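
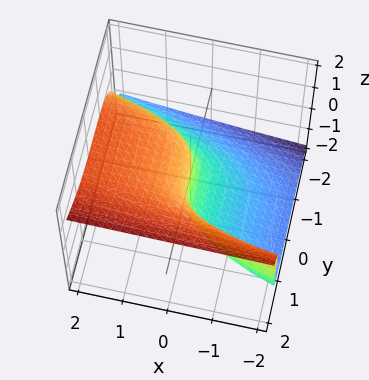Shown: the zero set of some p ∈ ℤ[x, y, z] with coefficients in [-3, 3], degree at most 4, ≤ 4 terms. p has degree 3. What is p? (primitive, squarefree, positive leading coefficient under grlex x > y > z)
Degree: no degree-2 surface has this shape, so deg p = 3.
Observable constraints: it meets the z-axis at z = 0 (among the integer gridlines); it crosses the y-axis at the gridline y = 0; it crosses the x-axis at the gridline x = 0.
The integer polynomial consistent with all of this is the stated p.

y^3 - 3*z^3 - x*z + 2*x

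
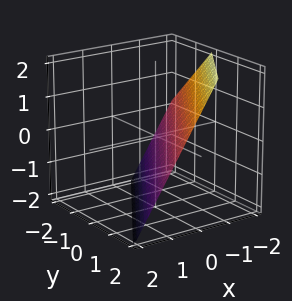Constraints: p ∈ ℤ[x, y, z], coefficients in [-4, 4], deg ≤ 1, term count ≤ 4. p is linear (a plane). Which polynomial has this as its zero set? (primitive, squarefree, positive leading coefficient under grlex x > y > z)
3*x - 2*y + 2*z + 2

(a) deg p = 1. Every cross-section is a straight line — this is a plane.
(b) Checking where it meets the axes: it meets the y-axis at y = 1 (among the integer gridlines); one z-axis crossing is at z = -1.
(c) Putting this together gives p.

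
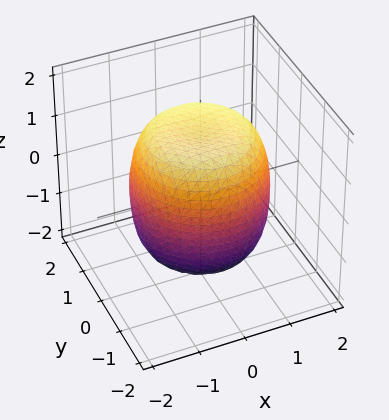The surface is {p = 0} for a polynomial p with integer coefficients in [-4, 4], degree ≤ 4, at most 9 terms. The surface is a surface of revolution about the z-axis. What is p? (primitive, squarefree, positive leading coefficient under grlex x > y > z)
x^4 + 2*x^2*y^2 + y^4 - x^2 - y^2 + z^2 - 2

First, deg p = 4.
Then, symmetry: every cross-section ⟂ z is a circle, so x, y appear only via x² + y².
Next, from the visible intercepts: a circular section at z = 0 has radius between 1 and 2.
Finally, matching integer coefficients to the picture gives p.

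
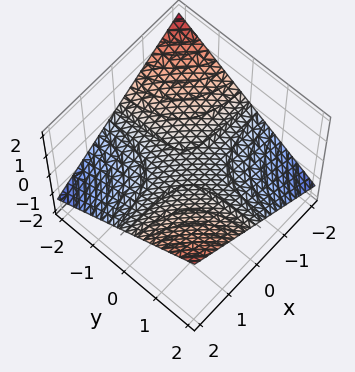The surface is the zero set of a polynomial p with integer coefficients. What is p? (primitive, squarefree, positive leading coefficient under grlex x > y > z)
(a) The degree is 2 — a saddle surface; a quadric.
(b) Reading off the gridlines: every point of the y-axis in the box is on the surface; the visible x-axis segment lies entirely on the surface.
(c) Together with the visible shape, these determine p as stated.

x*y - 3*z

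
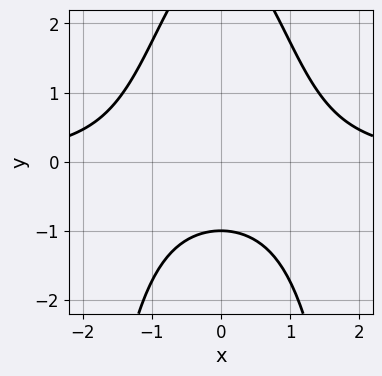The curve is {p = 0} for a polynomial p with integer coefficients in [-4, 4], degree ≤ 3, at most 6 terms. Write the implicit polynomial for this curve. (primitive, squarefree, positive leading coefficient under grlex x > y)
2*x^2*y + y^2 - 2*y - 3

First, deg p = 3.
Then, symmetries: mirror symmetry x ↦ −x ⇒ only even powers of x.
Next, checking where it meets the axes: the curve avoids every integer x-axis point in the box; it meets the y-axis at y = -1 (among the integer gridlines).
Finally, putting this together gives p.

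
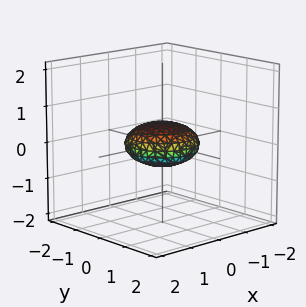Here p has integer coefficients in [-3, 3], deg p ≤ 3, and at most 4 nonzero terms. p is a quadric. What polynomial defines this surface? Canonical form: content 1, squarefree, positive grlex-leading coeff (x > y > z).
x^2 + y^2 + 3*z^2 - 1

First, deg p = 2. Bounded and convex; a quadric.
Next, symmetries: it's symmetric under z → −z, forcing even powers of z; rotational symmetry about the z-axis ⇒ p depends on x, y only through x² + y².
Then, against the integer gridlines: the y-axis gridline crossings are at y ∈ {-1, 1}; among the integer gridlines, it crosses the x-axis at x ∈ {-1, 1}; a circular section at z = 0 has radius exactly 1.
Finally, matching integer coefficients to the picture gives p.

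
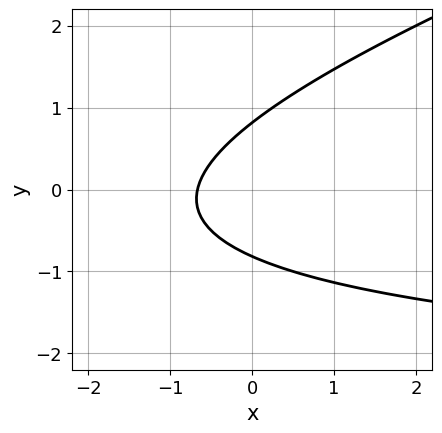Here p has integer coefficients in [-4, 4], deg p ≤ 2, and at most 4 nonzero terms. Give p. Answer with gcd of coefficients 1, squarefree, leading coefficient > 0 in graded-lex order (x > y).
x*y - 3*y^2 + 3*x + 2

First, degree: no degree-1 curve has this shape, so deg p = 2.
Finally, matching integer coefficients to the picture gives p.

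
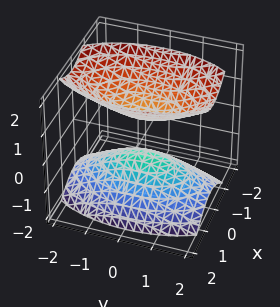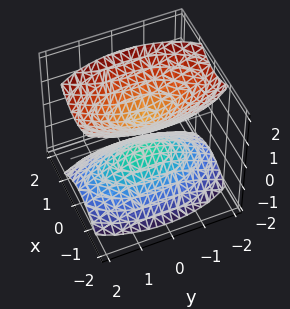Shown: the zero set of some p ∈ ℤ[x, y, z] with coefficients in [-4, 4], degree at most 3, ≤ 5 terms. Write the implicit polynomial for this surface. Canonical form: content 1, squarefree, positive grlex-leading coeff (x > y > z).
3*x^2 + y^2 - 2*z^2 + 1

First, there are 2 components. They look like related sheets of one shape, so recover p as a whole.
Then, deg p = 2. Two sheets facing apart; a quadric.
Next, symmetries: the z ↦ −z reflection is a symmetry, so z appears only in even powers; the y ↦ −y reflection is a symmetry, so y appears only in even powers; it's symmetric under x → −x, forcing even powers of x.
Then, observable constraints: the surface avoids every integer y-axis point in the box; it misses every integer gridline on the x-axis.
Finally, assembling these constraints gives the stated polynomial.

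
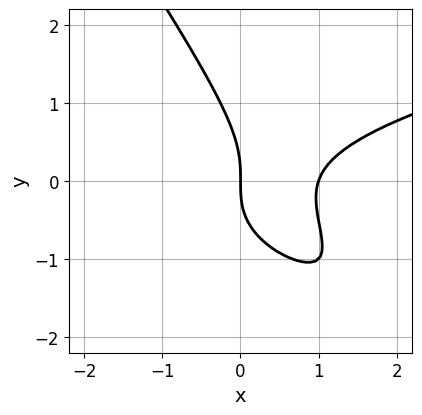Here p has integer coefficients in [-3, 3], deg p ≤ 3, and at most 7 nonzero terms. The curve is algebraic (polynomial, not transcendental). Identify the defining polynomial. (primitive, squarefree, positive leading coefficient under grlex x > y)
1. deg p = 3. No degree-2 curve has this shape.
2. Checking where it meets the axes: one y-axis crossing is at y = 0; among the integer gridlines, it crosses the x-axis at x ∈ {0, 1}.
3. The integer polynomial consistent with all of this is the stated p.

3*x*y^2 + 2*y^3 - 3*x^2 + x*y + 3*x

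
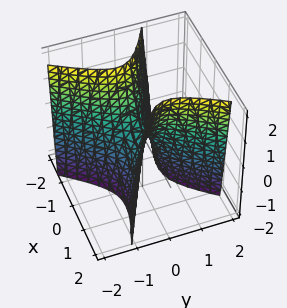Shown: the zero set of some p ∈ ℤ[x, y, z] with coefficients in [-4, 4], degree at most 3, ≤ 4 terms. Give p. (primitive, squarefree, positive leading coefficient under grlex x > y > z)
2*x^2 + 3*x*y - 3*y^2 - z

(a) The degree is 2 — the shape is more complex than any degree-1 surface.
(b) Checking where it meets the axes: it crosses the z-axis at the gridline z = 0; it crosses the y-axis at the gridline y = 0; it meets the x-axis at x = 0 (among the integer gridlines).
(c) The integer polynomial consistent with all of this is the stated p.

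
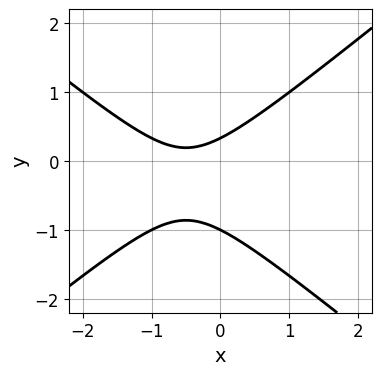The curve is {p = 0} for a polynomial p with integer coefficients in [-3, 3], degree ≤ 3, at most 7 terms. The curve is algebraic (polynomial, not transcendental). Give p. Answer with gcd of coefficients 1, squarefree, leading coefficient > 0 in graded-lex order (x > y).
1. Degree: no degree-1 curve has this shape, so deg p = 2.
2. Checking where it meets the axes: one y-axis crossing is at y = -1; the curve avoids every integer x-axis point in the box.
3. Putting this together gives p.

2*x^2 - 3*y^2 + 2*x - 2*y + 1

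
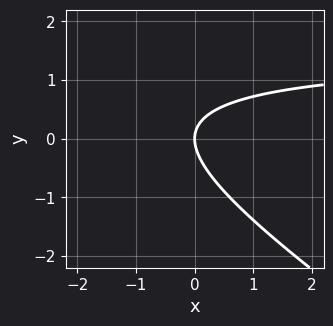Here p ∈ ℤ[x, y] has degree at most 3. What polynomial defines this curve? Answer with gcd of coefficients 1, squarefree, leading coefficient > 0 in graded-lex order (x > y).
First, the degree is 2 — a generic line meets the curve in up to 2 points.
Then, against the integer gridlines: it meets the x-axis at x = 0 (among the integer gridlines); one y-axis crossing is at y = 0.
Finally, fitting integer coefficients to these (and the overall shape) gives p.

2*x*y + 3*y^2 - 3*x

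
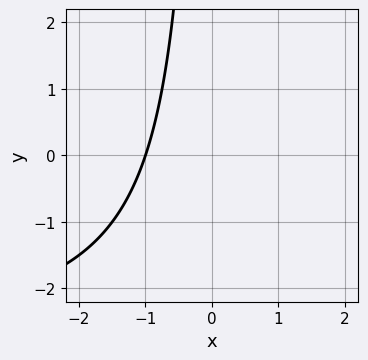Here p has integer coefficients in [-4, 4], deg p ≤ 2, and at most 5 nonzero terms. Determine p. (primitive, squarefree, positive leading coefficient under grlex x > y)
x*y + 3*x + 3

First, deg p = 2.
Next, from the visible intercepts: it misses every integer gridline on the y-axis; it crosses the x-axis at the gridline x = -1.
Finally, assembling these constraints gives the stated polynomial.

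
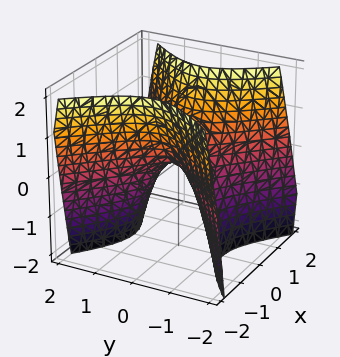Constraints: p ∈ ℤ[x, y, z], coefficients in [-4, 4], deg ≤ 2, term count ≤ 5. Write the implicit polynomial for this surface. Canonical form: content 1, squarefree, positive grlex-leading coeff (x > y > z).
(a) deg p = 2. A hyperbolic paraboloid; a quadric.
(b) Symmetries: mirror symmetry y ↦ −y ⇒ only even powers of y; mirror symmetry x ↦ −x ⇒ only even powers of x.
(c) Reading off the gridlines: it meets the y-axis at y = 0 (among the integer gridlines); it meets the z-axis at z = 0 (among the integer gridlines); one x-axis crossing is at x = 0.
(d) Assembling these constraints gives the stated polynomial.

3*x^2 - 3*y^2 - 2*z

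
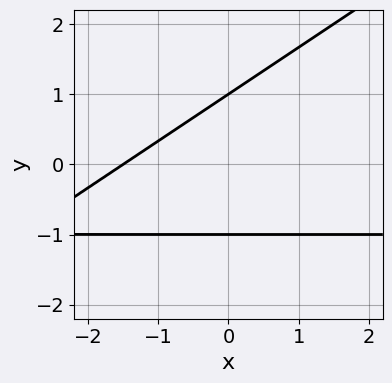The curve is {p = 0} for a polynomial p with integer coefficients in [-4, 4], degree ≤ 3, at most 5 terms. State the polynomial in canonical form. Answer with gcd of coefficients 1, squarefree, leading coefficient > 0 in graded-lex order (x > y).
First, the degree is 2 — a generic line meets the curve in up to 2 points.
Then, from the axis intercepts and sections: the y-axis gridline crossings are at y ∈ {-1, 1}.
Finally, these observations pin down the coefficients.

2*x*y - 3*y^2 + 2*x + 3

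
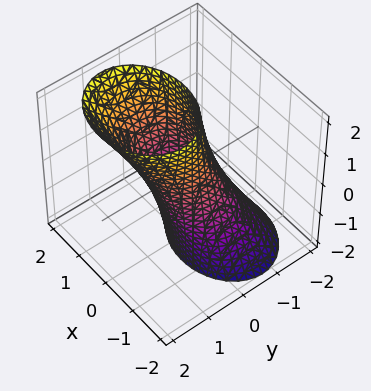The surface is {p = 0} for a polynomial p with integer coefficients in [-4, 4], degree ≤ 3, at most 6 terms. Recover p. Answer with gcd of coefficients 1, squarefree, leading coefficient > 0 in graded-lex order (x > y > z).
2*x^2 - x*z + 3*y^2 - 2*y*z - 2

1. Degree: a generic line meets the surface in up to 2 points, so deg p = 2.
2. From the axis intercepts and sections: the x-axis gridline crossings are at x ∈ {-1, 1}; it misses every integer gridline on the z-axis.
3. Matching integer coefficients to the picture gives p.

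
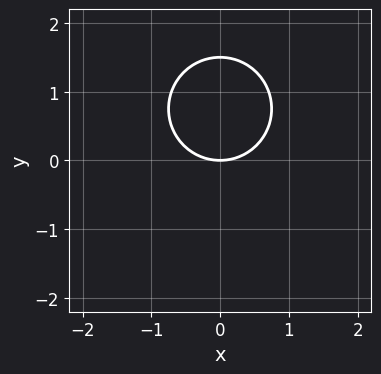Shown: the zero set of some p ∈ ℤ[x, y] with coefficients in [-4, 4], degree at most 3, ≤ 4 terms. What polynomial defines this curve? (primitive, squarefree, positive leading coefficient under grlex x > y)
2*x^2 + 2*y^2 - 3*y

First, deg p = 2.
Then, symmetries: it's symmetric under x → −x, forcing even powers of x.
Then, checking where it meets the axes: it crosses the x-axis at the gridline x = 0; one y-axis crossing is at y = 0.
Finally, these observations pin down the coefficients.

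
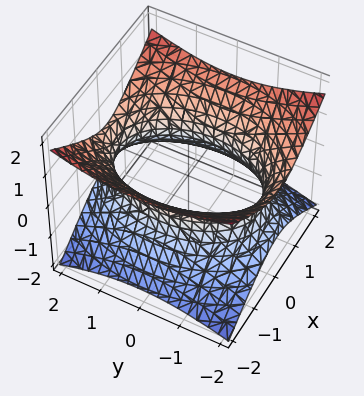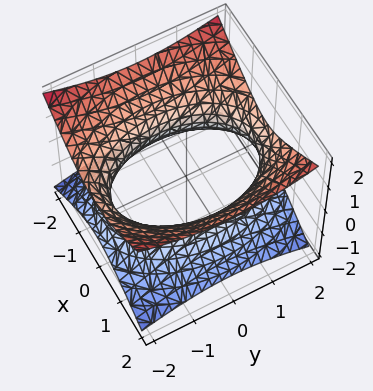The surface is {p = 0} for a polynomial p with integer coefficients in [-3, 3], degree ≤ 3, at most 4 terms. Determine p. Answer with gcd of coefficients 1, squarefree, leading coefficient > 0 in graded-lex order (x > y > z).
2*x^2 + y^2 - 3*z^2 - 3

1. deg p = 2.
2. Symmetries: the z ↦ −z reflection is a symmetry, so z appears only in even powers; the x ↦ −x reflection is a symmetry, so x appears only in even powers; mirror symmetry y ↦ −y ⇒ only even powers of y.
3. From the axis intercepts and sections: no z-intercept at any integer in the box.
4. The integer polynomial consistent with all of this is the stated p.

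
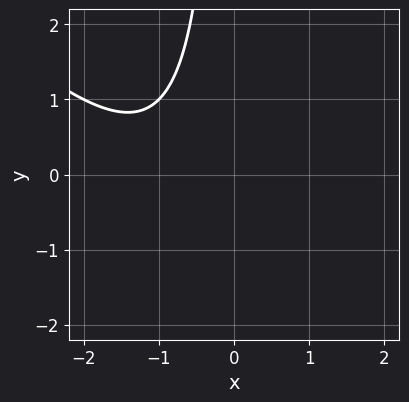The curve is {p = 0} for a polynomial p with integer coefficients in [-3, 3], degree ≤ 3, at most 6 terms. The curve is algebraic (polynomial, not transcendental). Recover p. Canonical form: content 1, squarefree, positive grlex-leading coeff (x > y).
x^2 + x*y + 2*x + 2

First, deg p = 2. The shape is more complex than any degree-1 curve.
Then, checking where it meets the axes: it misses every integer gridline on the y-axis; it misses every integer gridline on the x-axis.
Finally, putting this together gives p.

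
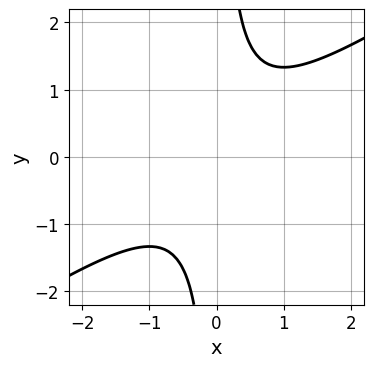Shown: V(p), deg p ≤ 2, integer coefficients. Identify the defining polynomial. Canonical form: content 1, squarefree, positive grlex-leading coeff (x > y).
2*x^2 - 3*x*y + 2

First, deg p = 2. A generic line meets the curve in up to 2 points.
Then, against the integer gridlines: no x-intercept at any integer in the box; it misses every integer gridline on the y-axis.
Finally, solving for integer coefficients yields p as stated.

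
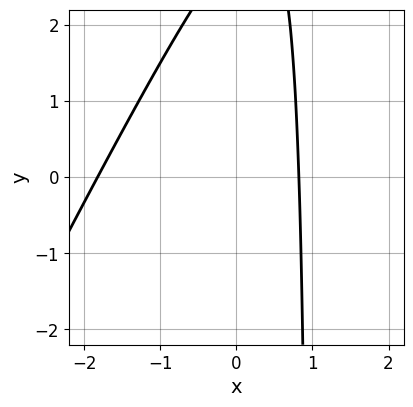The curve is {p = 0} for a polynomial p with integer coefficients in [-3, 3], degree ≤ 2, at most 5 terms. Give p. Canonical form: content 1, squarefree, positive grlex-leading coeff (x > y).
2*x^2 - x*y + 2*x + y - 3

1. The degree is 2 — no degree-1 curve has this shape.
2. From the axis intercepts and sections: no y-intercept at any integer in the box.
3. Assembling these constraints gives the stated polynomial.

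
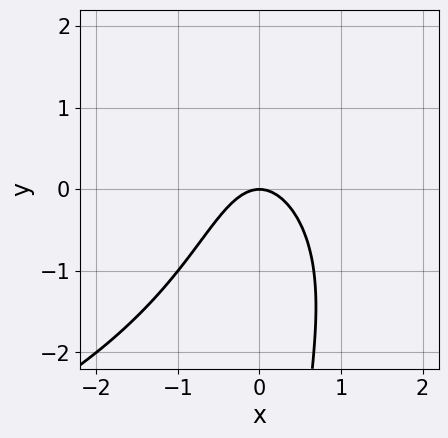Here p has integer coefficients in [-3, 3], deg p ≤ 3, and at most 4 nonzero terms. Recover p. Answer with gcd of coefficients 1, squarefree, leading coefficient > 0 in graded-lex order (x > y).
x*y^2 + 3*x^2 + 2*y

First, deg p = 3. The shape is more complex than any degree-2 curve.
Next, against the integer gridlines: it crosses the y-axis at the gridline y = 0; it meets the x-axis at x = 0 (among the integer gridlines).
Finally, the integer polynomial consistent with all of this is the stated p.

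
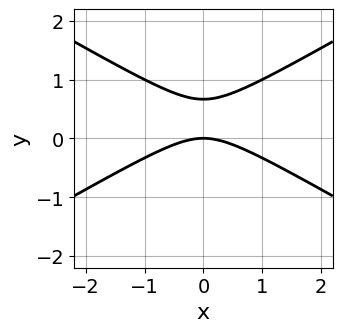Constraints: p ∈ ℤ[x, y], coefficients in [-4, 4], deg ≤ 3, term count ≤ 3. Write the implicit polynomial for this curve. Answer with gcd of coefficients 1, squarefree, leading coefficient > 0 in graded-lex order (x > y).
1. The degree is 2 — no degree-1 curve has this shape.
2. Symmetries: it's symmetric under x → −x, forcing even powers of x.
3. Reading off the gridlines: it crosses the y-axis at the gridline y = 0; one x-axis crossing is at x = 0.
4. Solving for integer coefficients yields p as stated.

x^2 - 3*y^2 + 2*y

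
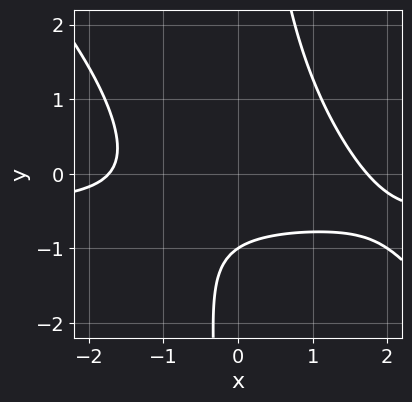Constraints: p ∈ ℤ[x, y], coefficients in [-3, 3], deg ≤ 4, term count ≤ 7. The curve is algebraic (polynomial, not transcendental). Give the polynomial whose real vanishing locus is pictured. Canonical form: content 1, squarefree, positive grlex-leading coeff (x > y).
Degree: no degree-2 curve has this shape, so deg p = 3.
Checking where it meets the axes: it meets the y-axis at y = -1 (among the integer gridlines).
Assembling these constraints gives the stated polynomial.

2*x^2*y + 2*x*y^2 + x^2 - 3*y - 3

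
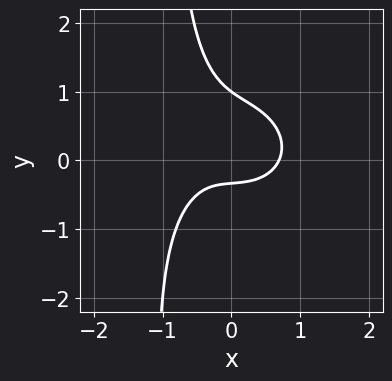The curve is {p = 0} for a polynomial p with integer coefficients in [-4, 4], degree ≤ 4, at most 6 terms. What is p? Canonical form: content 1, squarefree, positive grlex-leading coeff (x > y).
1. The degree is 3 — a generic line meets the curve in up to 3 points.
2. From the axis intercepts and sections: it crosses the y-axis at the gridline y = 1.
3. These observations pin down the coefficients.

3*x^3 + 3*x*y^2 + 3*y^2 - 2*y - 1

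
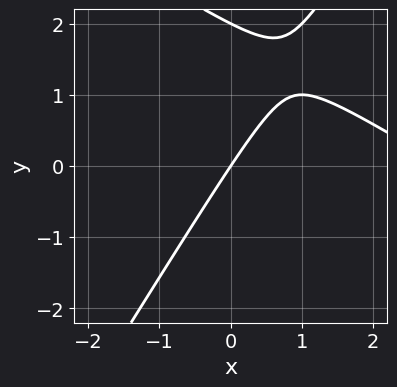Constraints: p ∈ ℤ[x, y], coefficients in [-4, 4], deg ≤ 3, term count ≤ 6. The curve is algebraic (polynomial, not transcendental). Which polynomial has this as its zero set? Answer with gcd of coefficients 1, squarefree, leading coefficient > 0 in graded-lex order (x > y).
Degree: a generic line meets the curve in up to 2 points, so deg p = 2.
From the axis intercepts and sections: it crosses the x-axis at the gridline x = 0; among the integer gridlines, it crosses the y-axis at y ∈ {0, 2}.
These observations pin down the coefficients.

x^2 + x*y - y^2 - 3*x + 2*y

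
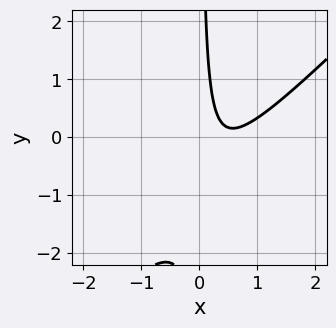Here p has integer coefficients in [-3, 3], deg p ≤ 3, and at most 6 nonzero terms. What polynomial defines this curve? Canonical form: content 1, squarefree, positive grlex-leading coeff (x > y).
1. Degree: no degree-1 curve has this shape, so deg p = 2.
2. Observable constraints: no x-intercept at any integer in the box; no y-intercept at any integer in the box.
3. Matching integer coefficients to the picture gives p.

3*x^2 - 3*x*y - 3*x + 1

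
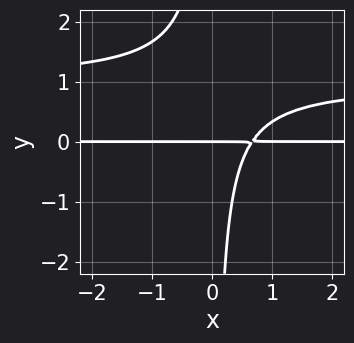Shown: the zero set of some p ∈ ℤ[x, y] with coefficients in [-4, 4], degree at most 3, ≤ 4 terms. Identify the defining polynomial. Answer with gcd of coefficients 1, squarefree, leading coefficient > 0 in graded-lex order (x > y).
3*x*y^2 - 3*x*y + 2*y

Degree: a generic line meets the curve in up to 3 points, so deg p = 3.
Checking where it meets the axes: it crosses the y-axis at the gridline y = 0; the visible x-axis segment lies entirely on the curve.
These observations pin down the coefficients.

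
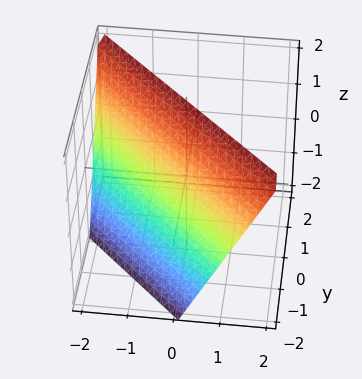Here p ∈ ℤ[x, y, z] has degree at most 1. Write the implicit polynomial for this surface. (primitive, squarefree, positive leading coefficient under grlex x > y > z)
deg p = 1. Every cross-section is a straight line — this is a plane.
Reading off the gridlines: it crosses the x-axis at the gridline x = -1; it crosses the y-axis at the gridline y = -1; it meets the z-axis at z = 2 (among the integer gridlines).
Assembling these constraints gives the stated polynomial.

2*x + 2*y - z + 2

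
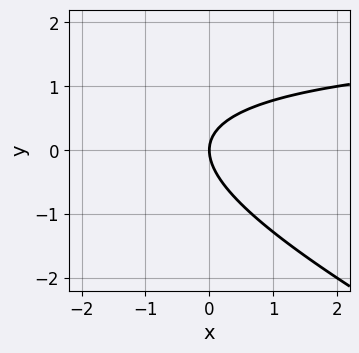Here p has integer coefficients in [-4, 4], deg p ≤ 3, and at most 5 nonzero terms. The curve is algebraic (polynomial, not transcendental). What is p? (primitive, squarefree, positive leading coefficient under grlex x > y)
1. Degree: no degree-1 curve has this shape, so deg p = 2.
2. From the axis intercepts and sections: it crosses the y-axis at the gridline y = 0; one x-axis crossing is at x = 0.
3. These observations pin down the coefficients.

x*y + 2*y^2 - 2*x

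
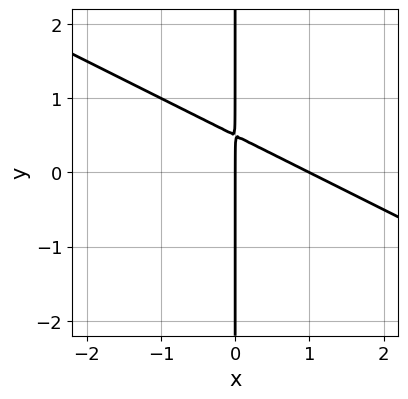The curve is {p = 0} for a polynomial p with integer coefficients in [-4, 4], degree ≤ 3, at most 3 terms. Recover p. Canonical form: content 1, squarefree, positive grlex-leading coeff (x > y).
First, degree: no degree-1 curve has this shape, so deg p = 2.
Next, reading off the gridlines: every point of the y-axis in the box is on the curve; among the integer gridlines, it crosses the x-axis at x ∈ {0, 1}.
Finally, matching integer coefficients to the picture gives p.

x^2 + 2*x*y - x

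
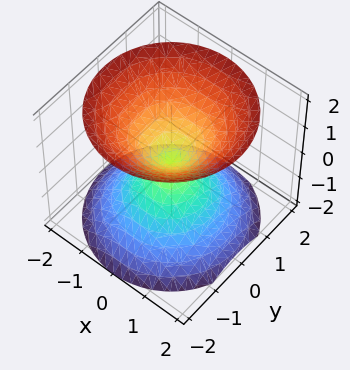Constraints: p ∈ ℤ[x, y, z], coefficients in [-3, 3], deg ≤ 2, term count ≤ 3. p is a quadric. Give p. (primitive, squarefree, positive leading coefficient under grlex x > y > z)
x^2 + y^2 - z^2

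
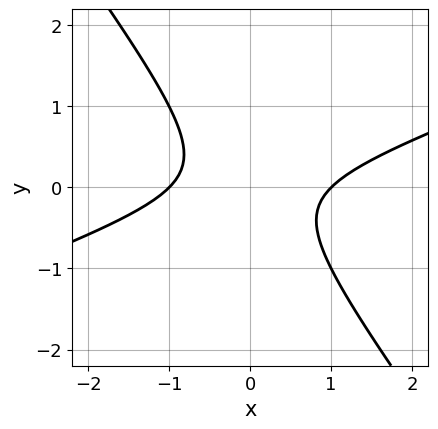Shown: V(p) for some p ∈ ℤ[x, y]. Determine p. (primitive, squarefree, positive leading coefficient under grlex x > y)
(a) deg p = 2. The shape is more complex than any degree-1 curve.
(b) Against the integer gridlines: among the integer gridlines, it crosses the x-axis at x ∈ {-1, 1}; it misses every integer gridline on the y-axis.
(c) Together with the visible shape, these determine p as stated.

x^2 - 2*x*y - 2*y^2 - 1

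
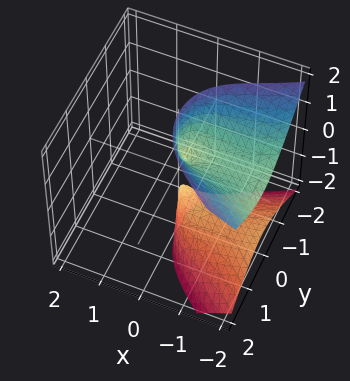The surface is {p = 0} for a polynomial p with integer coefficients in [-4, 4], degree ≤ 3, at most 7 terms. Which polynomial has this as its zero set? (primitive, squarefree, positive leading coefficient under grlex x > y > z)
x^3 + 2*x*z^2 + 3*x^2 + x*y + 3*y^2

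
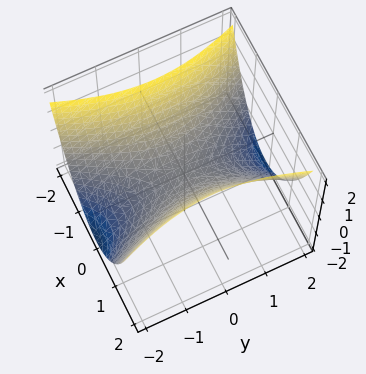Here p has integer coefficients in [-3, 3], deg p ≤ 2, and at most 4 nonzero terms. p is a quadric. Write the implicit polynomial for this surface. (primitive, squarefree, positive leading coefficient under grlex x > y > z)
3*x^2 - y^2 - 3*z

1. Degree: a saddle surface; a quadric, so deg p = 2.
2. Symmetries: the y ↦ −y reflection is a symmetry, so y appears only in even powers; it's symmetric under x → −x, forcing even powers of x.
3. Checking where it meets the axes: one z-axis crossing is at z = 0; it meets the x-axis at x = 0 (among the integer gridlines).
4. Matching integer coefficients to the picture gives p.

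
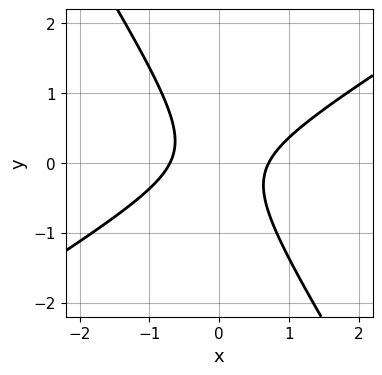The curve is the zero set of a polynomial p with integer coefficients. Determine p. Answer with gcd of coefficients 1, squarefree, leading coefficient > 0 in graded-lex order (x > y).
2*x^2 - 2*x*y - 2*y^2 - 1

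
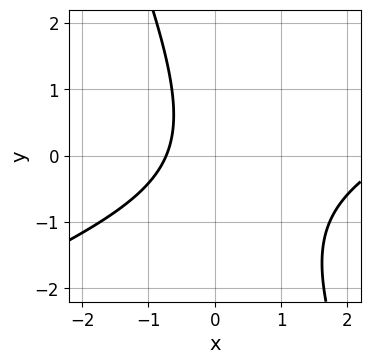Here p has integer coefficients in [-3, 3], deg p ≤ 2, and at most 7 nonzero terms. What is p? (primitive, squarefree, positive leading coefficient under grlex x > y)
x^2 - 2*x*y - y^2 - 2*x - 2

1. deg p = 2.
2. From the axis intercepts and sections: it misses every integer gridline on the y-axis.
3. Fitting integer coefficients to these (and the overall shape) gives p.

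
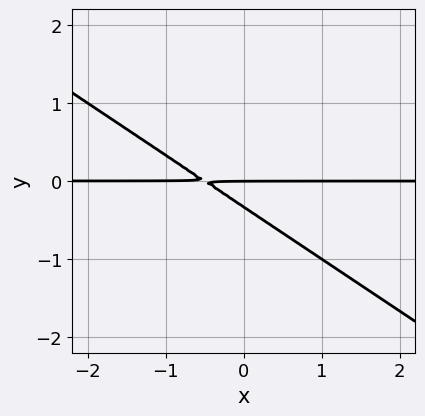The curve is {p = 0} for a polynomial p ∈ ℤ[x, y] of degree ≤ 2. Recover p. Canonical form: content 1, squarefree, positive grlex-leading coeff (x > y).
1. The degree is 2 — a generic line meets the curve in up to 2 points.
2. From the axis intercepts and sections: it crosses the y-axis at the gridline y = 0; every point of the x-axis in the box is on the curve.
3. Together with the visible shape, these determine p as stated.

2*x*y + 3*y^2 + y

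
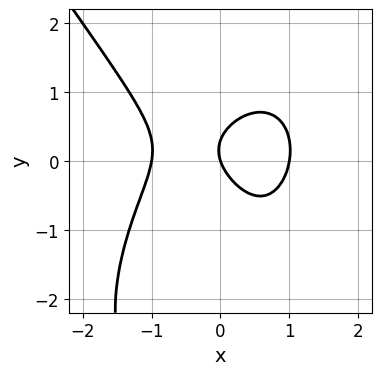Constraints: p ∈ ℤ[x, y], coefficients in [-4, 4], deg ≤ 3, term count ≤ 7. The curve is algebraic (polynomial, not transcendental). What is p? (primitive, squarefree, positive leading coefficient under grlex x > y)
3*x^3 + y^3 + 3*y^2 - 3*x - y

deg p = 3. No degree-2 curve has this shape.
From the axis intercepts and sections: one y-axis crossing is at y = 0; among the integer gridlines, it crosses the x-axis at x ∈ {-1, 0, 1}.
Matching integer coefficients to the picture gives p.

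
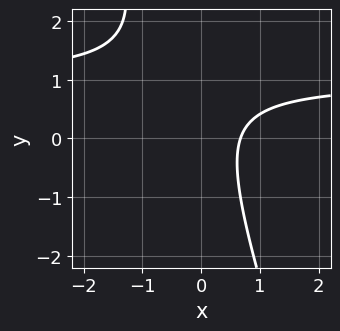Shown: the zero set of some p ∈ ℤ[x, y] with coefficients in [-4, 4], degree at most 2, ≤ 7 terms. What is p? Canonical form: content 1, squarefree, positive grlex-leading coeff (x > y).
3*x*y + y^2 - 3*x - y + 2

deg p = 2. The shape is more complex than any degree-1 curve.
From the visible intercepts: it misses every integer gridline on the y-axis.
Assembling these constraints gives the stated polynomial.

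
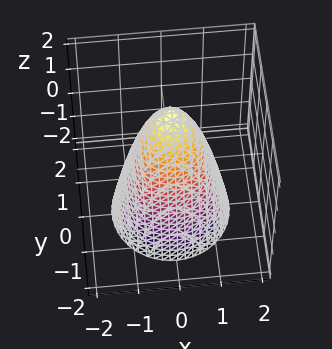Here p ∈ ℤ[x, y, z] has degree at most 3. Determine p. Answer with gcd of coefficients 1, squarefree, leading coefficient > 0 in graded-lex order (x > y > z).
(a) Degree: a generic line meets the surface in up to 2 points, so deg p = 2.
(b) Symmetries: rotational symmetry about the z-axis ⇒ p depends on x, y only through x² + y².
(c) Against the integer gridlines: it crosses the z-axis at the gridline z = 2; a circular section at z = 1 has radius between 0 and 1.
(d) Solving for integer coefficients yields p as stated.

2*x^2 + 2*y^2 + z - 2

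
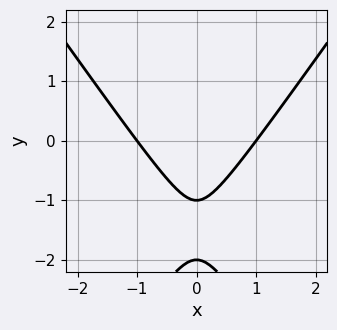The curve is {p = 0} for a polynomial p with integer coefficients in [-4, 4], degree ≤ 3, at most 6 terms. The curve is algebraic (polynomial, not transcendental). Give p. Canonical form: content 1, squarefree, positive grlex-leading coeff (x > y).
(a) deg p = 2.
(b) Symmetries: mirror symmetry x ↦ −x ⇒ only even powers of x.
(c) Observable constraints: the x-axis gridline crossings are at x ∈ {-1, 1}; the y-axis gridline crossings are at y ∈ {-2, -1}.
(d) Putting this together gives p.

2*x^2 - y^2 - 3*y - 2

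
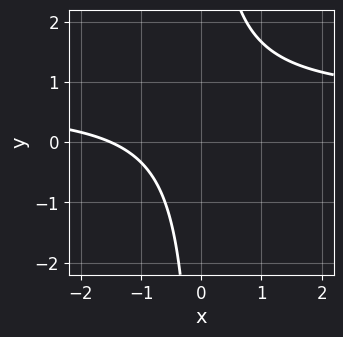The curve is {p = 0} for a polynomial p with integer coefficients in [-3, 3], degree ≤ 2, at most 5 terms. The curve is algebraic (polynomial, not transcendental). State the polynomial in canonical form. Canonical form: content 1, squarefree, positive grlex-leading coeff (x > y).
(a) deg p = 2. The shape is more complex than any degree-1 curve.
(b) Checking where it meets the axes: it misses every integer gridline on the y-axis.
(c) Solving for integer coefficients yields p as stated.

3*x*y - 2*x - 3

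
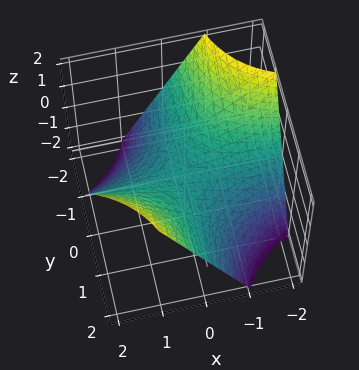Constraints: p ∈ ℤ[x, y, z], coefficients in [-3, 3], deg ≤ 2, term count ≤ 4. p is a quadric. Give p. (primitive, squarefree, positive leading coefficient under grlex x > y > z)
x*y - z

deg p = 2.
From the axis intercepts and sections: every point of the x-axis in the box is on the surface; one z-axis crossing is at z = 0.
Together with the visible shape, these determine p as stated.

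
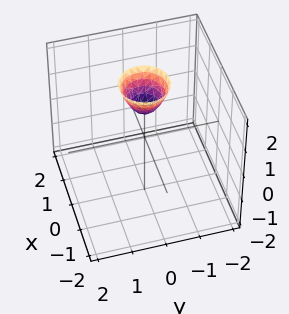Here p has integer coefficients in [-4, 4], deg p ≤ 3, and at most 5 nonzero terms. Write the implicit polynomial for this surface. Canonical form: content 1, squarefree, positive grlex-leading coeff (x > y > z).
deg p = 2. No degree-1 surface has this shape.
Symmetries: rotational symmetry about the z-axis ⇒ p depends on x, y only through x² + y².
From the visible intercepts: a circular section at z = 2 has radius between 0 and 1; it misses every integer gridline on the y-axis; it misses every integer gridline on the x-axis; it meets the z-axis at z = 1 (among the integer gridlines).
Fitting integer coefficients to these (and the overall shape) gives p.

2*x^2 + 2*y^2 - z + 1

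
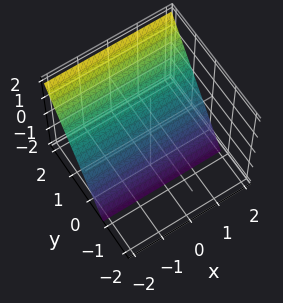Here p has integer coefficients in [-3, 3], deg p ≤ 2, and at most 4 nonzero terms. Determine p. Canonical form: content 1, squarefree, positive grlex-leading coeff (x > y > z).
3*y - 2*z - 2

The degree is 1 — every cross-section is a straight line — this is a plane.
Reading off the gridlines: no x-intercept at any integer in the box; it meets the z-axis at z = -1 (among the integer gridlines).
Fitting integer coefficients to these (and the overall shape) gives p.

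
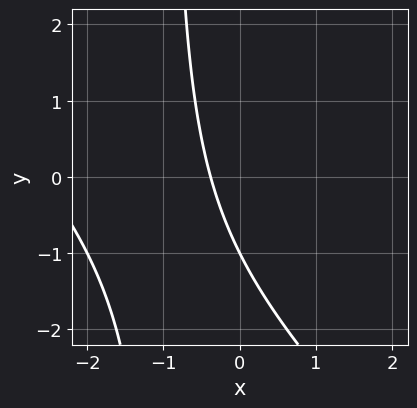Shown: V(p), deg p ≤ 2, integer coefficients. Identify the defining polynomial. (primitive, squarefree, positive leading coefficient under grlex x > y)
x^2 + x*y + 3*x + y + 1

1. The degree is 2 — no degree-1 curve has this shape.
2. Checking where it meets the axes: one y-axis crossing is at y = -1.
3. Solving for integer coefficients yields p as stated.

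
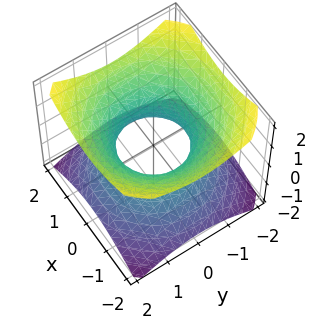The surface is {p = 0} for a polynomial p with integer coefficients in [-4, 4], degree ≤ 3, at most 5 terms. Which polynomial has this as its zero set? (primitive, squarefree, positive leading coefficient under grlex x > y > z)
2*x^2 + 2*y^2 - 3*z^2 - 2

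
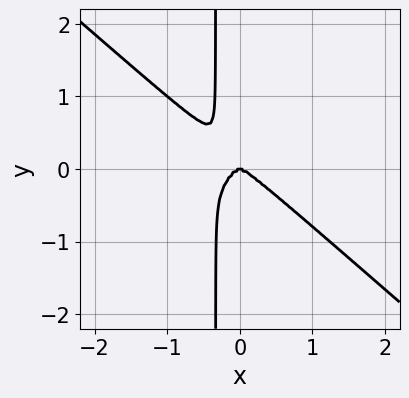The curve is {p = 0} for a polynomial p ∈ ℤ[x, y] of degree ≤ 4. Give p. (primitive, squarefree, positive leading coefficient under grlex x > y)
2*x^4 + 3*x*y^3 + y^3

1. Degree: the shape is more complex than any degree-3 curve, so deg p = 4.
2. Checking where it meets the axes: it crosses the x-axis at the gridline x = 0; it crosses the y-axis at the gridline y = 0.
3. These observations pin down the coefficients.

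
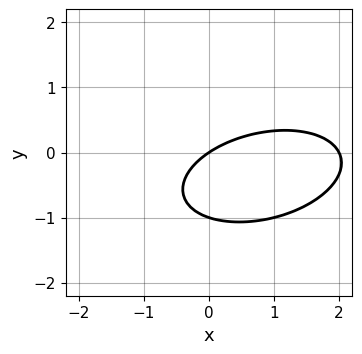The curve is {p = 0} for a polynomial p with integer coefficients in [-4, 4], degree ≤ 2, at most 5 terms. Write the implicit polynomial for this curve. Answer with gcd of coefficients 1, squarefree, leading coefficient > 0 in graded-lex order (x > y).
The degree is 2 — a generic line meets the curve in up to 2 points.
Against the integer gridlines: the x-axis gridline crossings are at x ∈ {0, 2}; among the integer gridlines, it crosses the y-axis at y ∈ {-1, 0}.
Putting this together gives p.

x^2 - x*y + 3*y^2 - 2*x + 3*y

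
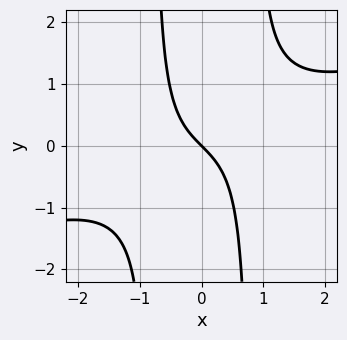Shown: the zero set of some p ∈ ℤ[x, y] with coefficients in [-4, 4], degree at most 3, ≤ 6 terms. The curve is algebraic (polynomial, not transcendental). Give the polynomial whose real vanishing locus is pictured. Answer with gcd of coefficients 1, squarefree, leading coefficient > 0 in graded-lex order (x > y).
x^3 - 3*x^2*y + 2*x + 2*y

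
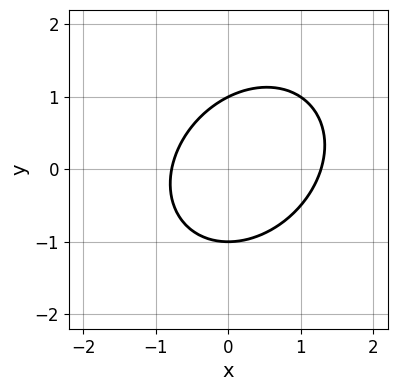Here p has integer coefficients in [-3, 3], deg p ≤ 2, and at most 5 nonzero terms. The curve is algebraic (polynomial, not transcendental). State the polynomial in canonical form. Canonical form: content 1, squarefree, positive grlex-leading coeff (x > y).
2*x^2 - x*y + 2*y^2 - x - 2

First, degree: a generic line meets the curve in up to 2 points, so deg p = 2.
Then, from the visible intercepts: among the integer gridlines, it crosses the y-axis at y ∈ {-1, 1}.
Finally, fitting integer coefficients to these (and the overall shape) gives p.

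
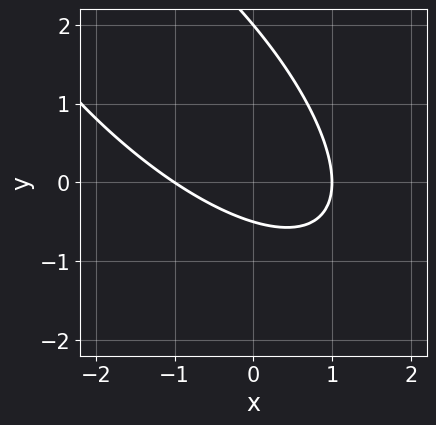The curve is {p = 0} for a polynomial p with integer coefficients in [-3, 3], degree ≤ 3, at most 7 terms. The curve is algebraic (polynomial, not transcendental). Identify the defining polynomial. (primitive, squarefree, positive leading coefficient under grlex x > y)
1. Degree: a generic line meets the curve in up to 2 points, so deg p = 2.
2. Observable constraints: it meets the y-axis at y = 2 (among the integer gridlines); among the integer gridlines, it crosses the x-axis at x ∈ {-1, 1}.
3. The integer polynomial consistent with all of this is the stated p.

2*x^2 + 3*x*y + 2*y^2 - 3*y - 2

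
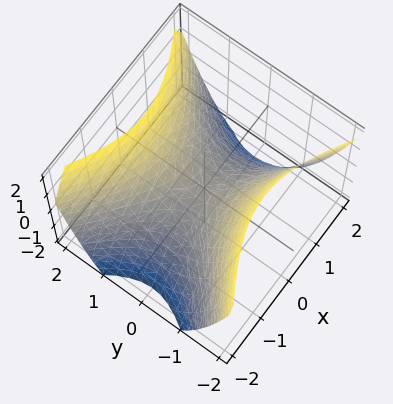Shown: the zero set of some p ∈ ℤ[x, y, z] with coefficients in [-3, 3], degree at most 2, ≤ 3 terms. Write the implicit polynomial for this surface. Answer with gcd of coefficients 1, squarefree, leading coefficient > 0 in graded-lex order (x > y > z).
2*x^2 - 3*y^2 + 3*z

First, degree: a saddle surface; a quadric, so deg p = 2.
Next, symmetries: mirror symmetry y ↦ −y ⇒ only even powers of y; it's symmetric under x → −x, forcing even powers of x.
Next, checking where it meets the axes: one y-axis crossing is at y = 0; it crosses the z-axis at the gridline z = 0; it meets the x-axis at x = 0 (among the integer gridlines).
Finally, assembling these constraints gives the stated polynomial.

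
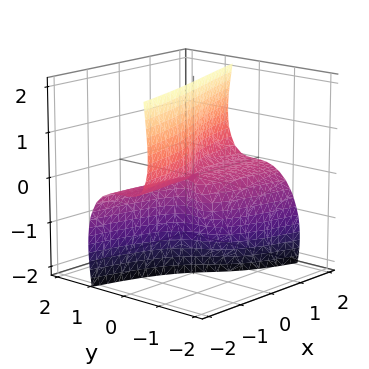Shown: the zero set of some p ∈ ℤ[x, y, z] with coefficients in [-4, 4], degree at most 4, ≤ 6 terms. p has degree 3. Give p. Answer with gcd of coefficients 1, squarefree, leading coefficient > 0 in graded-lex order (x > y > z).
1. Degree: the shape is more complex than any degree-2 surface, so deg p = 3.
2. Checking where it meets the axes: the visible z-axis segment lies entirely on the surface; the visible x-axis segment lies entirely on the surface; one y-axis crossing is at y = 0.
3. The integer polynomial consistent with all of this is the stated p.

3*y^3 - y^2*z + 2*y*z^2 - 2*x*z + 2*y*z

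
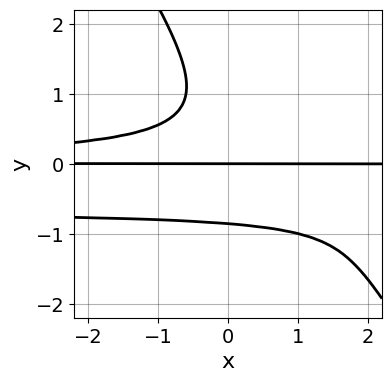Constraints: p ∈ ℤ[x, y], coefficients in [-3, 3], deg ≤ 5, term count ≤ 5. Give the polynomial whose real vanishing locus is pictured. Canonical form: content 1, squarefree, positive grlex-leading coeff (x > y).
3*x*y^3 + 2*y^4 + 2*x*y^2 - y^3 + 2*y

First, the degree is 4 — the shape is more complex than any degree-3 curve.
Next, checking where it meets the axes: every point of the x-axis in the box is on the curve; it crosses the y-axis at the gridline y = 0.
Finally, fitting integer coefficients to these (and the overall shape) gives p.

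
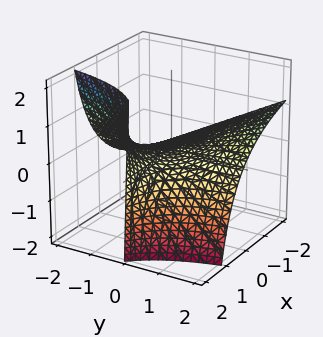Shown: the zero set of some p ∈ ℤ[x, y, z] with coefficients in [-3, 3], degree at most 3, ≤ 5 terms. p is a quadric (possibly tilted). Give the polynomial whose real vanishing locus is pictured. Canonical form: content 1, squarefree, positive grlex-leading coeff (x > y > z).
x*y - x*z + 2*z

1. The degree is 2 — the shape is more complex than any degree-1 surface.
2. From the axis intercepts and sections: the visible y-axis segment lies entirely on the surface; every point of the x-axis in the box is on the surface; it crosses the z-axis at the gridline z = 0.
3. The integer polynomial consistent with all of this is the stated p.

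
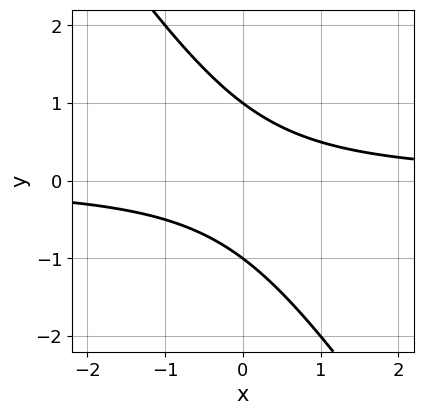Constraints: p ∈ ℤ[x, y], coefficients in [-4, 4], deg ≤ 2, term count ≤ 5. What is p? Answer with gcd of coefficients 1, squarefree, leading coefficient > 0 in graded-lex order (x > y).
3*x*y + 2*y^2 - 2

deg p = 2.
Reading off the gridlines: the curve avoids every integer x-axis point in the box; among the integer gridlines, it crosses the y-axis at y ∈ {-1, 1}.
The integer polynomial consistent with all of this is the stated p.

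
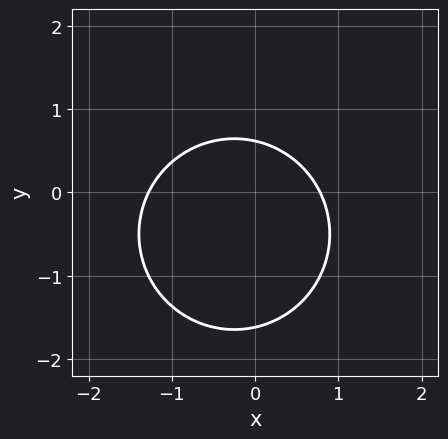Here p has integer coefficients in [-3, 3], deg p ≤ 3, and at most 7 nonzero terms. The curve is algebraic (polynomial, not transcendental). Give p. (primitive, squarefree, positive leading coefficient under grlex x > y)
2*x^2 + 2*y^2 + x + 2*y - 2

First, degree: a generic line meets the curve in up to 2 points, so deg p = 2.
Finally, the integer polynomial consistent with all of this is the stated p.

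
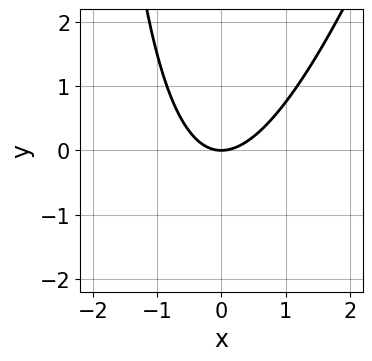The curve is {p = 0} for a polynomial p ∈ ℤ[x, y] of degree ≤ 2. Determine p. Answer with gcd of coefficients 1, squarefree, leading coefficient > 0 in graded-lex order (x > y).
3*x^2 - x*y - 3*y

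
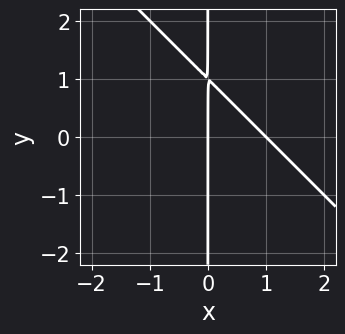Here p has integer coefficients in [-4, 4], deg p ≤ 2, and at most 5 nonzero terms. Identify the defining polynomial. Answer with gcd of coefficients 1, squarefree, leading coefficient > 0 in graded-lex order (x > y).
x^2 + x*y - x

Degree: no degree-1 curve has this shape, so deg p = 2.
Observable constraints: the visible y-axis segment lies entirely on the curve; among the integer gridlines, it crosses the x-axis at x ∈ {0, 1}.
Solving for integer coefficients yields p as stated.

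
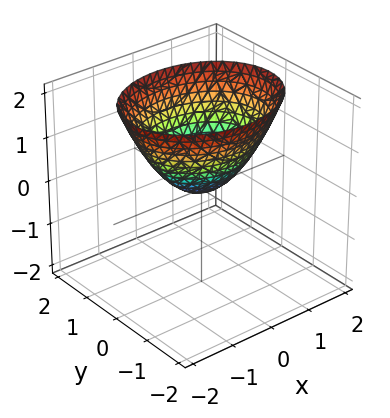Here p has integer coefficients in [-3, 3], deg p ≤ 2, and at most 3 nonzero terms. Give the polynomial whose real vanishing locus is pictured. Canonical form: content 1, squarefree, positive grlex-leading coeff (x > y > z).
2*x^2 + 3*y^2 - 3*z

1. deg p = 2. A single bowl opening along one axis; a quadric.
2. Symmetries: it's symmetric under x → −x, forcing even powers of x; the y ↦ −y reflection is a symmetry, so y appears only in even powers.
3. From the axis intercepts and sections: one z-axis crossing is at z = 0; it crosses the x-axis at the gridline x = 0; it meets the y-axis at y = 0 (among the integer gridlines).
4. Together with the visible shape, these determine p as stated.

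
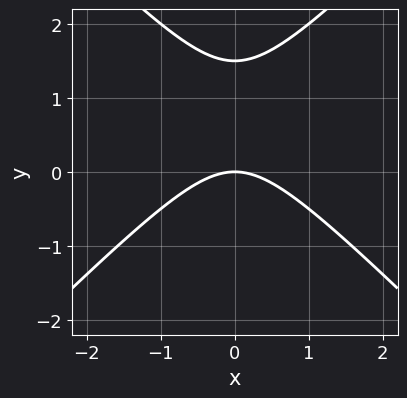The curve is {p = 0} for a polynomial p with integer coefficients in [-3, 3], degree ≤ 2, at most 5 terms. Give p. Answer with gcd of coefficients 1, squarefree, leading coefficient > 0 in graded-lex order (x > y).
First, degree: no degree-1 curve has this shape, so deg p = 2.
Next, symmetries: mirror symmetry x ↦ −x ⇒ only even powers of x.
Next, reading off the gridlines: one x-axis crossing is at x = 0; it meets the y-axis at y = 0 (among the integer gridlines).
Finally, the integer polynomial consistent with all of this is the stated p.

2*x^2 - 2*y^2 + 3*y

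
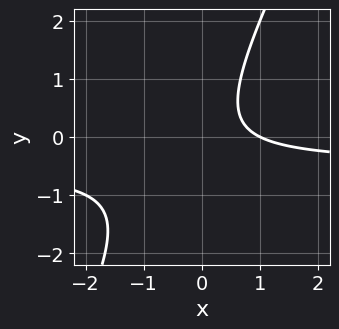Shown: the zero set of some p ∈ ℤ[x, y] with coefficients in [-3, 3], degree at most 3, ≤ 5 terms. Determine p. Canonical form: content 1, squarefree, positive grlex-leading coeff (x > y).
2*x*y - y^2 + x - 1

The degree is 2 — the shape is more complex than any degree-1 curve.
From the axis intercepts and sections: it misses every integer gridline on the y-axis; it crosses the x-axis at the gridline x = 1.
Solving for integer coefficients yields p as stated.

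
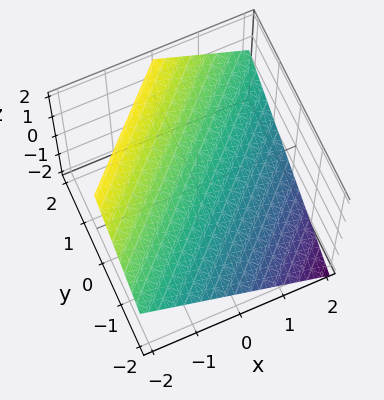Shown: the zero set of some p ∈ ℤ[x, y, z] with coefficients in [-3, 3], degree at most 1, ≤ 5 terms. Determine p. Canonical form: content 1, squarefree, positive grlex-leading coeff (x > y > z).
2*x - 2*y + 3*z - 2

1. deg p = 1.
2. From the axis intercepts and sections: it crosses the x-axis at the gridline x = 1; one y-axis crossing is at y = -1.
3. Fitting integer coefficients to these (and the overall shape) gives p.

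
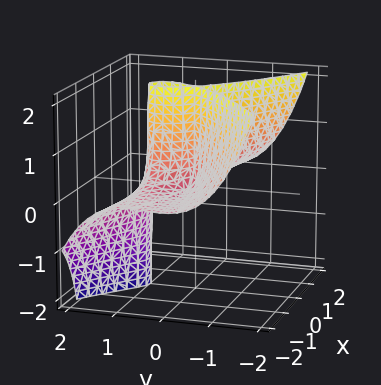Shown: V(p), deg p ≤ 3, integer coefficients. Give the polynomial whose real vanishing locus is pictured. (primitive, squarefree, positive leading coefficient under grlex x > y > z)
1. The degree is 3 — a generic line meets the surface in up to 3 points.
2. Observable constraints: every point of the z-axis in the box is on the surface; the visible x-axis segment lies entirely on the surface.
3. Solving for integer coefficients yields p as stated. Check: (0, 1, 0) on the y-axis lies on the surface, and p(0, 1, 0) = 0. ✓

x^2*z + y^3 - y^2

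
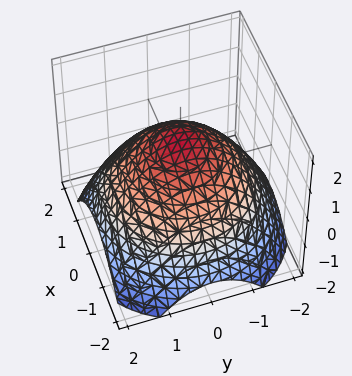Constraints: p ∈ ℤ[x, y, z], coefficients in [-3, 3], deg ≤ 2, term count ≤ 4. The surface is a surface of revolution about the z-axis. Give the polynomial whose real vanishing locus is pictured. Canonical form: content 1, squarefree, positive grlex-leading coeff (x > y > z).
1. The degree is 2 — a generic line meets the surface in up to 2 points.
2. Symmetry: the surface is invariant under rotation about z: p = q(x² + y², z).
3. From the visible intercepts: a circular section at z = 0 has radius between 1 and 2; it meets the z-axis at z = 1 (among the integer gridlines).
4. Matching integer coefficients to the picture gives p.

x^2 + y^2 + 2*z - 2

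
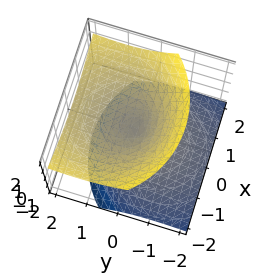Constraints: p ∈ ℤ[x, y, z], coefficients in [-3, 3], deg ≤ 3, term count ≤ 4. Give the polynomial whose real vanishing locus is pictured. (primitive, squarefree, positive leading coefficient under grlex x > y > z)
2*x^2 + 2*y^2 - 3*y*z - 3*z^2

First, deg p = 2. The shape is more complex than any degree-1 surface.
Then, against the integer gridlines: it crosses the y-axis at the gridline y = 0; it meets the x-axis at x = 0 (among the integer gridlines); it crosses the z-axis at the gridline z = 0.
Finally, putting this together gives p.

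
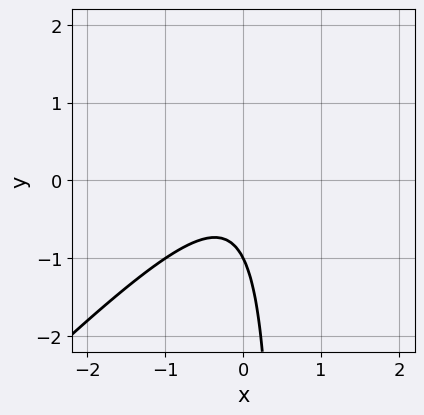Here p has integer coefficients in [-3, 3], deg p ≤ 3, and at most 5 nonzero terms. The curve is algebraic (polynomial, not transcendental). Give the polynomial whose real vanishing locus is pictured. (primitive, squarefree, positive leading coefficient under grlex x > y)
(a) Degree: no degree-1 curve has this shape, so deg p = 2.
(b) From the visible intercepts: it meets the y-axis at y = -1 (among the integer gridlines); no x-intercept at any integer in the box.
(c) Putting this together gives p.

2*x^2 - 2*x*y + y + 1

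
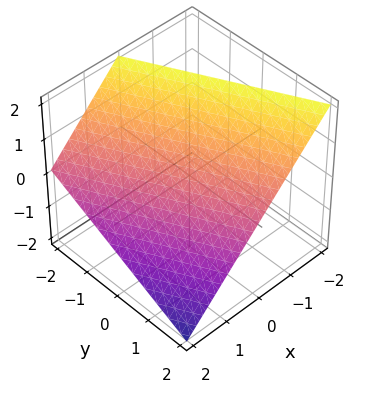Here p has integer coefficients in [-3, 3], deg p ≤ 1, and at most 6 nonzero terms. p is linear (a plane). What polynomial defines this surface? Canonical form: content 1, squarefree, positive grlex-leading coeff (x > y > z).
2*x + y + 2*z - 2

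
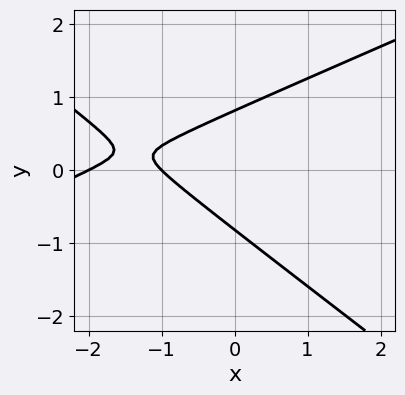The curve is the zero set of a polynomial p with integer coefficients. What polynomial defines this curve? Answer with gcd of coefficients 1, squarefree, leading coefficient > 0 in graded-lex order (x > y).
deg p = 2.
Observable constraints: among the integer gridlines, it crosses the x-axis at x ∈ {-2, -1}.
Fitting integer coefficients to these (and the overall shape) gives p.

x^2 - x*y - 3*y^2 + 3*x + 2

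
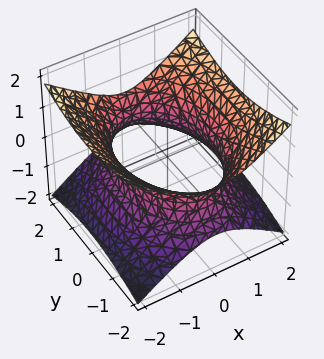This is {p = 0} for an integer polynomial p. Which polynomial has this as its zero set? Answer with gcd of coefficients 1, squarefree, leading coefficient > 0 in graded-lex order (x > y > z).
(a) The degree is 2 — one connected sheet with a waist; a quadric.
(b) Symmetries: mirror symmetry z ↦ −z ⇒ only even powers of z; it's symmetric under x → −x, forcing even powers of x; the y ↦ −y reflection is a symmetry, so y appears only in even powers.
(c) Reading off the gridlines: no z-intercept at any integer in the box.
(d) These observations pin down the coefficients.

2*x^2 + y^2 - 3*z^2 - 3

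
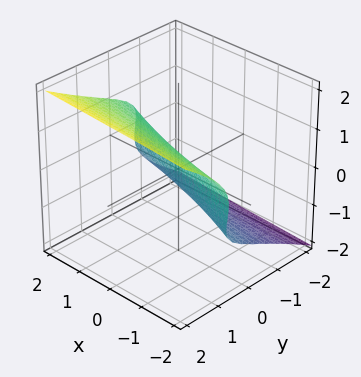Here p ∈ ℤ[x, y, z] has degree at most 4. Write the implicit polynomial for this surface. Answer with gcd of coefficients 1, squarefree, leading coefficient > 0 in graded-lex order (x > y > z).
y^2*z - 2*z^3 + x + 3*y

First, deg p = 3.
Then, reading off the gridlines: it crosses the x-axis at the gridline x = 0; it crosses the y-axis at the gridline y = 0.
Finally, fitting integer coefficients to these (and the overall shape) gives p.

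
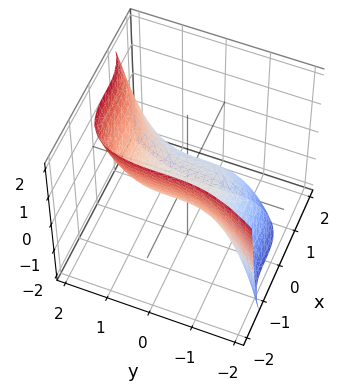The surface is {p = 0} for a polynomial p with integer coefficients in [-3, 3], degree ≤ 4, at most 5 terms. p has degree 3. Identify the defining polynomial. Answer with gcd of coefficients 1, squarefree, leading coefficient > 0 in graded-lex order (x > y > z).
2*x^3 - y^3 + 3*z

(a) Degree: no degree-2 surface has this shape, so deg p = 3.
(b) From the axis intercepts and sections: it meets the y-axis at y = 0 (among the integer gridlines); it meets the z-axis at z = 0 (among the integer gridlines).
(c) Assembling these constraints gives the stated polynomial.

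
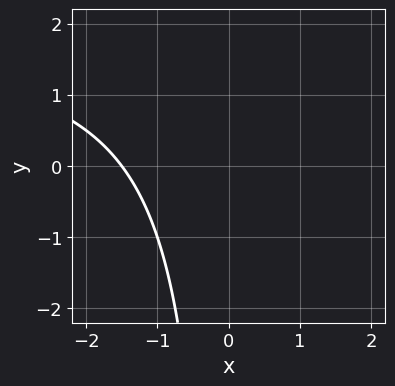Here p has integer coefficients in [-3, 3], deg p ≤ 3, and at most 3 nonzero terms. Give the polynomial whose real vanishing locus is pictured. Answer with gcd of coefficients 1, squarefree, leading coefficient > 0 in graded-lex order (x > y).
x*y - 2*x - 3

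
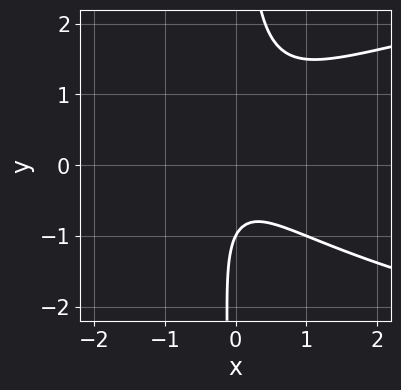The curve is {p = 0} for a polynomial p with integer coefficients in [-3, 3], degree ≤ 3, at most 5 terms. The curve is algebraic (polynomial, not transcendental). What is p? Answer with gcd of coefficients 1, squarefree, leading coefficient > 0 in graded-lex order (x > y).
First, degree: a generic line meets the curve in up to 3 points, so deg p = 3.
Next, reading off the gridlines: no x-intercept at any integer in the box; it crosses the y-axis at the gridline y = -1.
Finally, these observations pin down the coefficients.

2*x*y^2 - 2*x^2 - y - 1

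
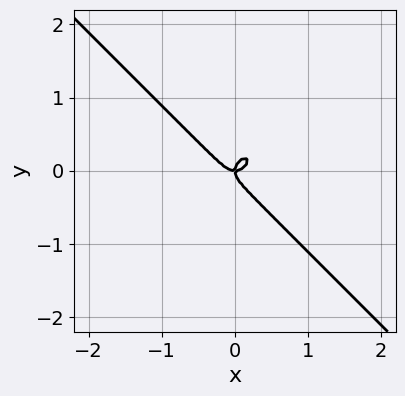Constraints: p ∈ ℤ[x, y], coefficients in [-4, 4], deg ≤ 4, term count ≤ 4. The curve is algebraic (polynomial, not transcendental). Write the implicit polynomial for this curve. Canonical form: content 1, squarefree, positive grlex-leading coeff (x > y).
deg p = 3. A generic line meets the curve in up to 3 points.
From the visible intercepts: it meets the y-axis at y = 0 (among the integer gridlines); it meets the x-axis at x = 0 (among the integer gridlines).
Together with the visible shape, these determine p as stated.

3*x^3 + 3*y^3 - x*y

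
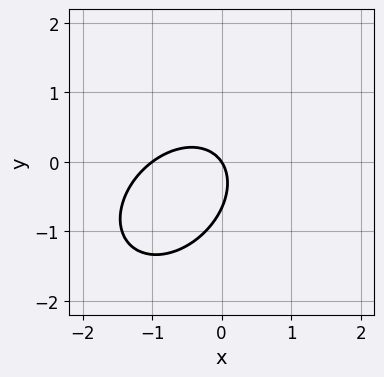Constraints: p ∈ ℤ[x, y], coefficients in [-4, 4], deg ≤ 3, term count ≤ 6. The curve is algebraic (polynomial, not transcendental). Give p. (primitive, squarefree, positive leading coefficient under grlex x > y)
3*x^2 - 2*x*y + 3*y^2 + 3*x + 2*y

(a) Degree: no degree-1 curve has this shape, so deg p = 2.
(b) From the visible intercepts: one y-axis crossing is at y = 0; the x-axis gridline crossings are at x ∈ {-1, 0}.
(c) These observations pin down the coefficients.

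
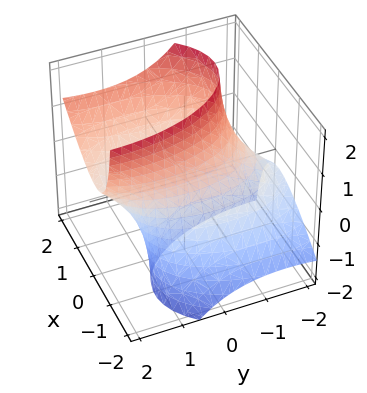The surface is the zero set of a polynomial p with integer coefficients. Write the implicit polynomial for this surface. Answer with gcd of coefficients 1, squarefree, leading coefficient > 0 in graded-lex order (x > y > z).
3*x^2 - 3*x*z + y^2 - 2*y*z - 3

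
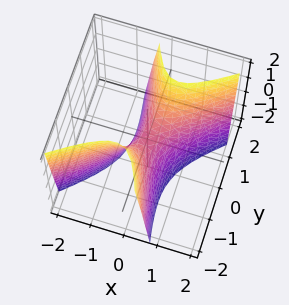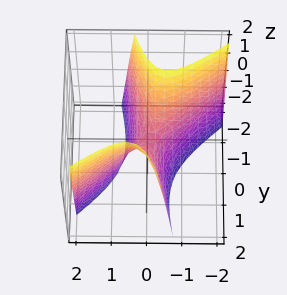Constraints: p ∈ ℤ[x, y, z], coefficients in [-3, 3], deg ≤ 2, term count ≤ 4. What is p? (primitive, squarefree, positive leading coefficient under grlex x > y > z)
3*x^2 - 3*x*y - y^2 + z

First, degree: a generic line meets the surface in up to 2 points, so deg p = 2.
Next, reading off the gridlines: it meets the z-axis at z = 0 (among the integer gridlines); one y-axis crossing is at y = 0; it meets the x-axis at x = 0 (among the integer gridlines).
Finally, together with the visible shape, these determine p as stated.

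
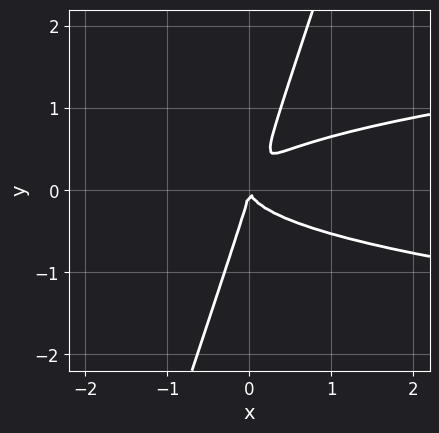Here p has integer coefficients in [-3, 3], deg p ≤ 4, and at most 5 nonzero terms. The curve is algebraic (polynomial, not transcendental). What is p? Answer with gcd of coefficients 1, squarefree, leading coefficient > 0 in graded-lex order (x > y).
3*x*y^2 - y^3 - x^2

First, degree: the shape is more complex than any degree-2 curve, so deg p = 3.
Then, from the axis intercepts and sections: it crosses the y-axis at the gridline y = 0; it meets the x-axis at x = 0 (among the integer gridlines).
Finally, together with the visible shape, these determine p as stated.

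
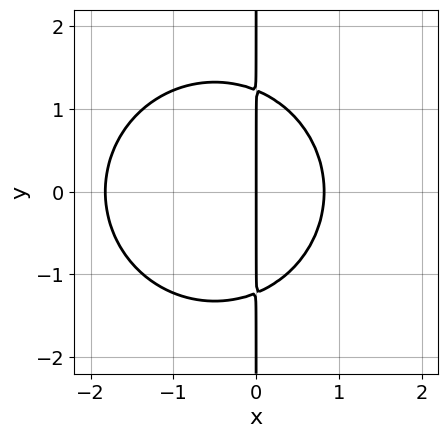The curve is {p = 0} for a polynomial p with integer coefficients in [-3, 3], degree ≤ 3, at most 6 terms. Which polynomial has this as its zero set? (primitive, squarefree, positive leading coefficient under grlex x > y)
Degree: no degree-2 curve has this shape, so deg p = 3.
Symmetries: mirror symmetry y ↦ −y ⇒ only even powers of y.
Against the integer gridlines: it crosses the x-axis at the gridline x = 0; every point of the y-axis in the box is on the curve.
Matching integer coefficients to the picture gives p.

2*x^3 + 2*x*y^2 + 2*x^2 - 3*x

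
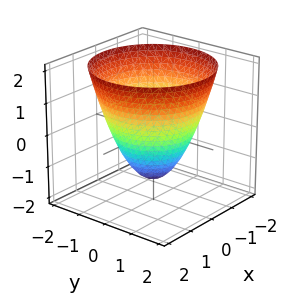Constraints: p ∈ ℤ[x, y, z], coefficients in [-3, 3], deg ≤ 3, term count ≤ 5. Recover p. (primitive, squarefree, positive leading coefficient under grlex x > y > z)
1. Degree: a generic line meets the surface in up to 2 points, so deg p = 2.
2. Symmetry: the z-axis is an axis of rotation, so x and y enter only as x² + y².
3. Checking where it meets the axes: a circular section at z = 1 has radius between 1 and 2.
4. These observations pin down the coefficients.

2*x^2 + 2*y^2 - 2*z - 3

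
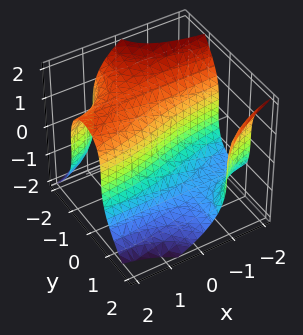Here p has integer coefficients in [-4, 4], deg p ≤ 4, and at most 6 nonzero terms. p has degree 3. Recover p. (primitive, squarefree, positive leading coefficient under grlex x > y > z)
First, deg p = 3. No degree-2 surface has this shape.
Next, from the visible intercepts: it meets the x-axis at x = 0 (among the integer gridlines); one z-axis crossing is at z = 0.
Finally, putting this together gives p.

2*x*y^2 + z^3 - x + 3*y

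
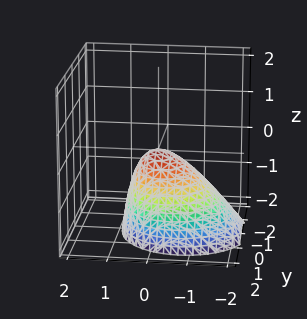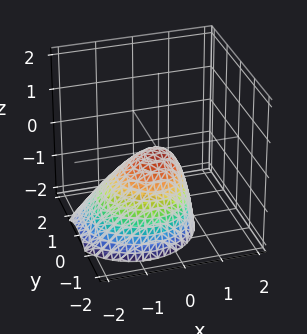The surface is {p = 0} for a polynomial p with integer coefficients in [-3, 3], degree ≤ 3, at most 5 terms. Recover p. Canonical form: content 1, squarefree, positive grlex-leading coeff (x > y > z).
3*x^2 - 2*x*z + 3*y^2 + 3*z

First, deg p = 2. A generic line meets the surface in up to 2 points.
Then, reading off the gridlines: it meets the x-axis at x = 0 (among the integer gridlines); it crosses the z-axis at the gridline z = 0; one y-axis crossing is at y = 0.
Finally, the integer polynomial consistent with all of this is the stated p.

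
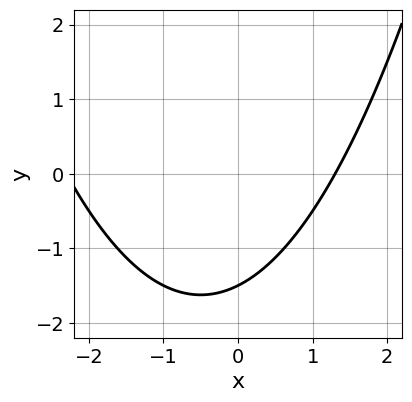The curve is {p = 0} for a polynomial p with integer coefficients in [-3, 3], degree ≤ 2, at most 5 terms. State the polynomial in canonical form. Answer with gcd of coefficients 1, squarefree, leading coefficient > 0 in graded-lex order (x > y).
deg p = 2.
Solving for integer coefficients yields p as stated.

x^2 + x - 2*y - 3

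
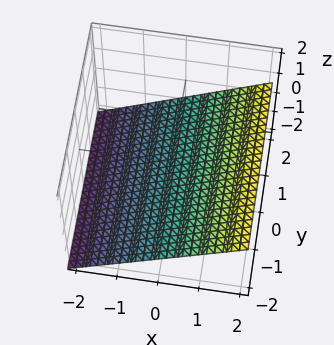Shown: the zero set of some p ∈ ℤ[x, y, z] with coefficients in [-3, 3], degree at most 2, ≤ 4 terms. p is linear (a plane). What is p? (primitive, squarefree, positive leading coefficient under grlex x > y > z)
2*x - 3*z - 2

(a) Degree: the surface is flat (a plane), so deg p = 1.
(b) Observable constraints: one x-axis crossing is at x = 1; the surface avoids every integer y-axis point in the box.
(c) Fitting integer coefficients to these (and the overall shape) gives p.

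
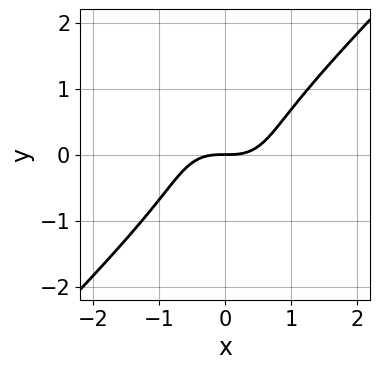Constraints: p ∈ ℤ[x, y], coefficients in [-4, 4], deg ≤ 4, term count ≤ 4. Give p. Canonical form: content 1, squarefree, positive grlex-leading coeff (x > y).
deg p = 3. The shape is more complex than any degree-2 curve.
Against the integer gridlines: it crosses the x-axis at the gridline x = 0; one y-axis crossing is at y = 0.
These observations pin down the coefficients.

x^3 - y^3 - y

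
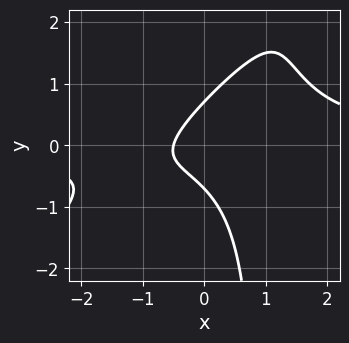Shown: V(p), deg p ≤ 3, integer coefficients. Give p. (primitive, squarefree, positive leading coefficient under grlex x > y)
2*x^2*y - 2*x*y^2 + 2*y^2 - 2*x - 1

First, deg p = 3. A generic line meets the curve in up to 3 points.
Finally, matching integer coefficients to the picture gives p.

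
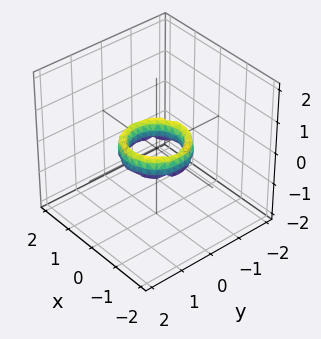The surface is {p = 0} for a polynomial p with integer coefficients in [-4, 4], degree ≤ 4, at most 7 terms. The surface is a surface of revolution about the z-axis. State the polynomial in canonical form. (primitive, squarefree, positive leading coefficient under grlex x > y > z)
2*x^4 + 4*x^2*y^2 + 2*y^4 - 3*x^2 - 3*y^2 + z^2 + 1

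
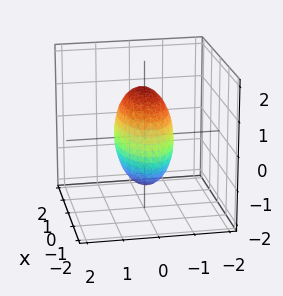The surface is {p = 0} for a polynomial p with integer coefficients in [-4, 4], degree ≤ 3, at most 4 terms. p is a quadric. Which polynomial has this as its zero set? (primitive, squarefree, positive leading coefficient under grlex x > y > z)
(a) The degree is 2 — a closed, bounded, convex surface; a quadric.
(b) Symmetries: the x ↦ −x reflection is a symmetry, so x appears only in even powers; it's symmetric under y → −y, forcing even powers of y; it's symmetric under z → −z, forcing even powers of z.
(c) Fitting integer coefficients to these (and the overall shape) gives p.

x^2 + 3*y^2 + z^2 - 2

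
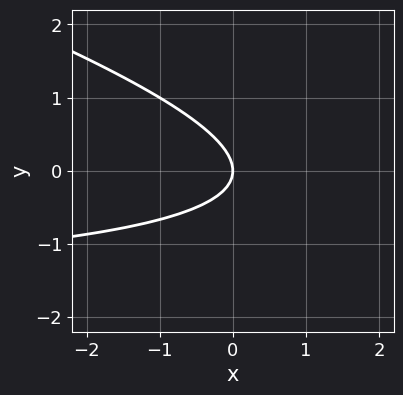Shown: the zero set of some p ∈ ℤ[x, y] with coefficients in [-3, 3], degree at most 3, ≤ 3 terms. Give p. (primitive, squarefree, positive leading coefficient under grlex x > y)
x*y + 3*y^2 + 2*x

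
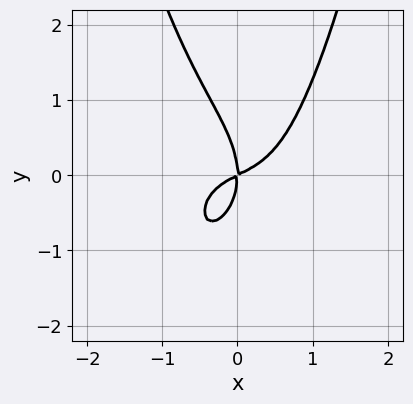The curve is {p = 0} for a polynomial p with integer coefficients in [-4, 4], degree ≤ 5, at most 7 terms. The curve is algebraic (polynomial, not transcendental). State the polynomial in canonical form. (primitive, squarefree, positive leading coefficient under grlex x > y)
2*x^4 + x^2*y^2 - y^3 + x^2 - 2*x*y

1. Degree: no degree-3 curve has this shape, so deg p = 4.
2. Observable constraints: one y-axis crossing is at y = 0; it crosses the x-axis at the gridline x = 0.
3. The integer polynomial consistent with all of this is the stated p.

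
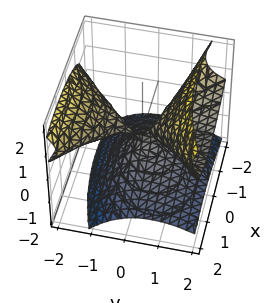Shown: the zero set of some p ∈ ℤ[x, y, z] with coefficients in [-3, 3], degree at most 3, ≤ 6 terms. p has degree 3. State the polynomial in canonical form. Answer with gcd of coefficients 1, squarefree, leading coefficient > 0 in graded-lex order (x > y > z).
x*y*z - 3*y^2*z - 2*y*z^2 + 3*z^3 + 2*x^2

1. deg p = 3. No degree-2 surface has this shape.
2. From the visible intercepts: it crosses the z-axis at the gridline z = 0; the visible y-axis segment lies entirely on the surface; one x-axis crossing is at x = 0.
3. Together with the visible shape, these determine p as stated.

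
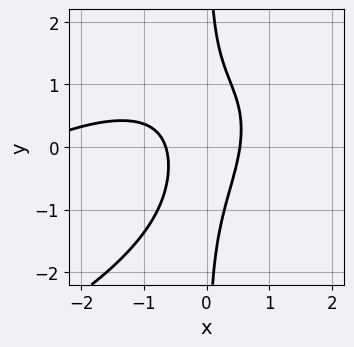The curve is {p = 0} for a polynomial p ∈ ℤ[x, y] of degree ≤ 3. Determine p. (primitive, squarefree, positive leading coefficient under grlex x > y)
x^3 - 2*x^2*y + 2*x*y^2 + 3*x^2 - 1

First, degree: the shape is more complex than any degree-2 curve, so deg p = 3.
Next, reading off the gridlines: no y-intercept at any integer in the box.
Finally, the integer polynomial consistent with all of this is the stated p.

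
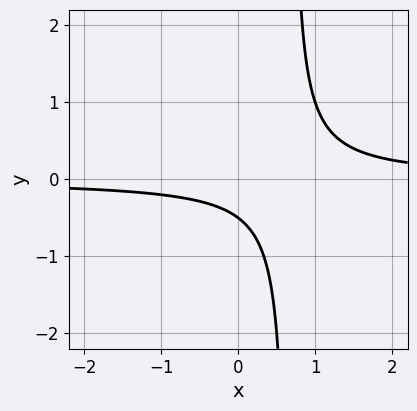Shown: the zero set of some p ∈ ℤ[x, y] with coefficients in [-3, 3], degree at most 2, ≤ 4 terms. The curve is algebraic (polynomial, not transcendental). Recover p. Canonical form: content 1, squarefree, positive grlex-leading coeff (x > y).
First, deg p = 2. No degree-1 curve has this shape.
Then, from the axis intercepts and sections: the curve avoids every integer x-axis point in the box.
Finally, the integer polynomial consistent with all of this is the stated p.

3*x*y - 2*y - 1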